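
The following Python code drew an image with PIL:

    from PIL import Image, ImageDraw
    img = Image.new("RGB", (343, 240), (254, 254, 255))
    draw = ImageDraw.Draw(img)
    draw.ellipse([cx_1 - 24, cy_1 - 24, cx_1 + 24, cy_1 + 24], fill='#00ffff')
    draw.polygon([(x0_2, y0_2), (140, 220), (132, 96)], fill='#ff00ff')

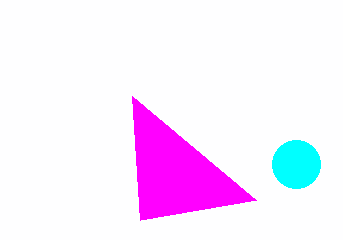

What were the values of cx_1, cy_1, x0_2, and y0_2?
cx_1 = 296, cy_1 = 164, x0_2 = 256, y0_2 = 200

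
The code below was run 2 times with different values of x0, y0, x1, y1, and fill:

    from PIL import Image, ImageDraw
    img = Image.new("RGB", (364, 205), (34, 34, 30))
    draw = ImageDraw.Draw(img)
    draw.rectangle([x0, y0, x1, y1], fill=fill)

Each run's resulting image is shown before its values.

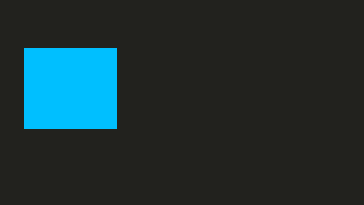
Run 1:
x0 = 24
y0 = 48
x1 = 116
y1 = 128
fill = 'deepskyblue'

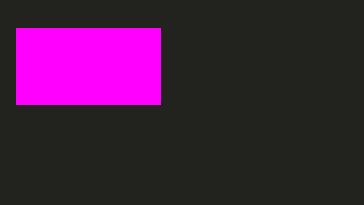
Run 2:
x0 = 16; y0 = 28; x1 = 160; y1 = 104; fill = 'magenta'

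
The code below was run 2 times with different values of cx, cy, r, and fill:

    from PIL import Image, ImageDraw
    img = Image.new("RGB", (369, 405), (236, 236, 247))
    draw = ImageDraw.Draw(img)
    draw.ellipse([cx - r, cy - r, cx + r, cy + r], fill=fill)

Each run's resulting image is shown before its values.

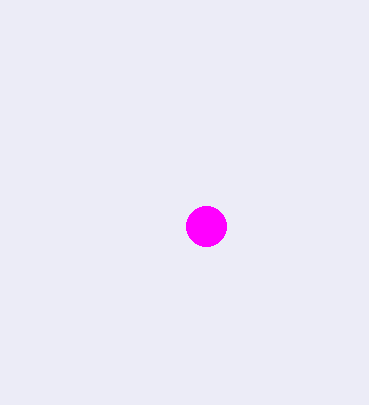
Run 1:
cx = 206
cy = 226
r = 20
fill = 'magenta'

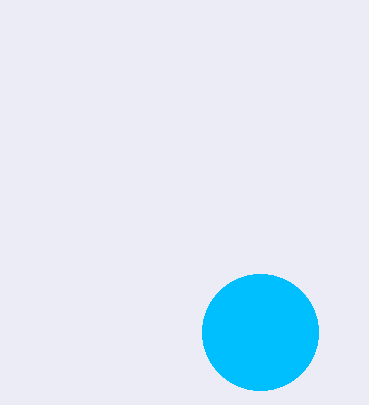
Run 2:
cx = 260; cy = 332; r = 58; fill = 'deepskyblue'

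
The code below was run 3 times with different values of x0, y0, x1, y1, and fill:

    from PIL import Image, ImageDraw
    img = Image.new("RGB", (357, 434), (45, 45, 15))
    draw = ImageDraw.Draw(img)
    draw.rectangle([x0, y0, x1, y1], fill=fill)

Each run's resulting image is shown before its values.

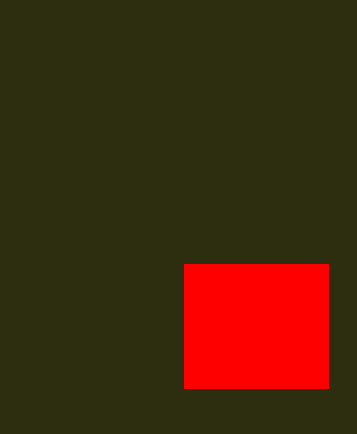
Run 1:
x0 = 184; y0 = 264; x1 = 328; y1 = 388; fill = 'red'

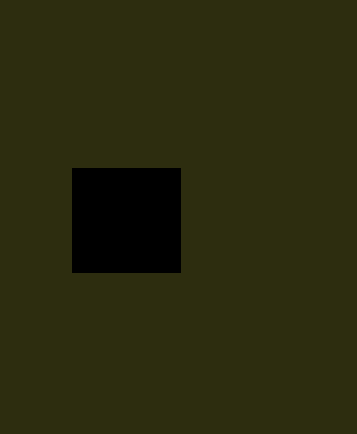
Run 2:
x0 = 72, y0 = 168, x1 = 180, y1 = 272, fill = 'black'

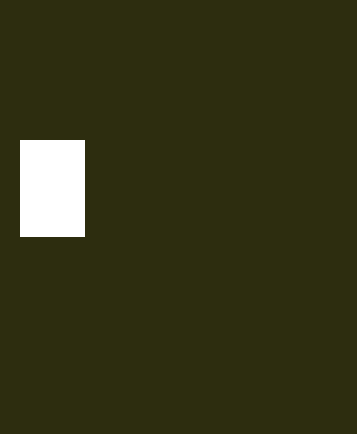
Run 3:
x0 = 20
y0 = 140
x1 = 84
y1 = 236
fill = 'white'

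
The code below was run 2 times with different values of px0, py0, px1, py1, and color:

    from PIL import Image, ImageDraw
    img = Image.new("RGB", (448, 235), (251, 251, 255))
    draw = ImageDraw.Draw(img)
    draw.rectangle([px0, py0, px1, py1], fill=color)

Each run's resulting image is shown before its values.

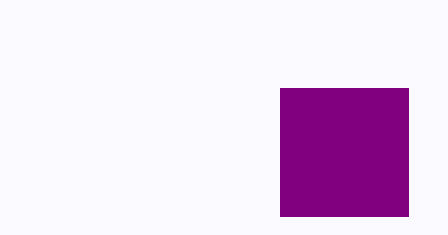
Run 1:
px0 = 280; py0 = 88; px1 = 408; py1 = 216; color = 'purple'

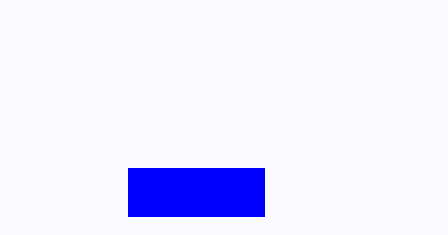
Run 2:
px0 = 128, py0 = 168, px1 = 264, py1 = 216, color = 'blue'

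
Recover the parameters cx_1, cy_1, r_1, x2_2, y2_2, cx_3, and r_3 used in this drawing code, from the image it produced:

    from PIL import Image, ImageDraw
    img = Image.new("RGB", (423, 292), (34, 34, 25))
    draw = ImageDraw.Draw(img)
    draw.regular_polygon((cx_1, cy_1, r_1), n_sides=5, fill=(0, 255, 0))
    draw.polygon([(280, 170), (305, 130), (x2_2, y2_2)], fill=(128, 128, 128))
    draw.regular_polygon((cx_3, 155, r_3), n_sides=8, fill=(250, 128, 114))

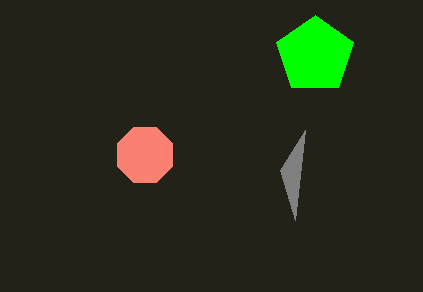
cx_1 = 315
cy_1 = 55
r_1 = 40
x2_2 = 295
y2_2 = 220
cx_3 = 145
r_3 = 30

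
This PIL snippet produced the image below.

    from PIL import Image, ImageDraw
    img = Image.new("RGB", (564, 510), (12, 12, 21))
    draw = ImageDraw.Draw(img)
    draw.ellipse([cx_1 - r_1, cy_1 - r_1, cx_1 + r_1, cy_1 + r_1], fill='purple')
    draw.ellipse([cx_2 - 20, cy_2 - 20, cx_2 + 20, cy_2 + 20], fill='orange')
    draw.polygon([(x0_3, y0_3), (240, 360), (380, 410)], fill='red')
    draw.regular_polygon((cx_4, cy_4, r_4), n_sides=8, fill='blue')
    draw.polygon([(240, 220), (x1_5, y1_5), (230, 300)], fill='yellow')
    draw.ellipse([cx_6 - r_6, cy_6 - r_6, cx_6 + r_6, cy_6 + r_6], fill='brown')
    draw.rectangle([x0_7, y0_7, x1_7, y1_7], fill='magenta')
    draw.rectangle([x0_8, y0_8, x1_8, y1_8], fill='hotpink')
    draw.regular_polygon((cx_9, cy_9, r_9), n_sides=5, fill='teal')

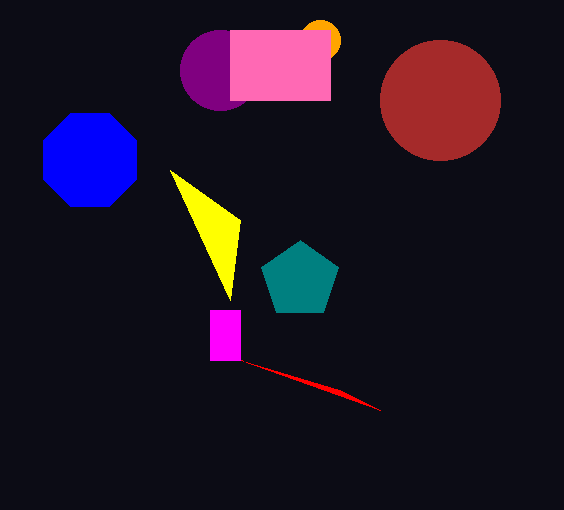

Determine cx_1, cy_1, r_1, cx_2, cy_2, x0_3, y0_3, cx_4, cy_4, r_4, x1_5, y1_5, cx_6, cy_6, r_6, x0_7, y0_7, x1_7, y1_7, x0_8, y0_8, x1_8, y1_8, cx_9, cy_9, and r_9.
cx_1 = 220
cy_1 = 70
r_1 = 40
cx_2 = 320
cy_2 = 40
x0_3 = 340
y0_3 = 390
cx_4 = 90
cy_4 = 160
r_4 = 50
x1_5 = 170
y1_5 = 170
cx_6 = 440
cy_6 = 100
r_6 = 60
x0_7 = 210
y0_7 = 310
x1_7 = 240
y1_7 = 360
x0_8 = 230
y0_8 = 30
x1_8 = 330
y1_8 = 100
cx_9 = 300
cy_9 = 280
r_9 = 40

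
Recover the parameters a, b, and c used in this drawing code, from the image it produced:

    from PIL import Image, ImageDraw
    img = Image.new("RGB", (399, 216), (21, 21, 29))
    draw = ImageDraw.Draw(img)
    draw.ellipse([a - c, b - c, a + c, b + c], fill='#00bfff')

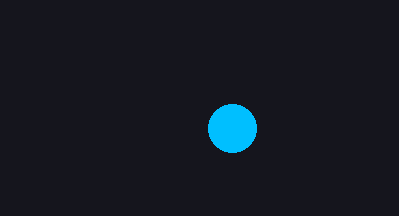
a = 232; b = 128; c = 24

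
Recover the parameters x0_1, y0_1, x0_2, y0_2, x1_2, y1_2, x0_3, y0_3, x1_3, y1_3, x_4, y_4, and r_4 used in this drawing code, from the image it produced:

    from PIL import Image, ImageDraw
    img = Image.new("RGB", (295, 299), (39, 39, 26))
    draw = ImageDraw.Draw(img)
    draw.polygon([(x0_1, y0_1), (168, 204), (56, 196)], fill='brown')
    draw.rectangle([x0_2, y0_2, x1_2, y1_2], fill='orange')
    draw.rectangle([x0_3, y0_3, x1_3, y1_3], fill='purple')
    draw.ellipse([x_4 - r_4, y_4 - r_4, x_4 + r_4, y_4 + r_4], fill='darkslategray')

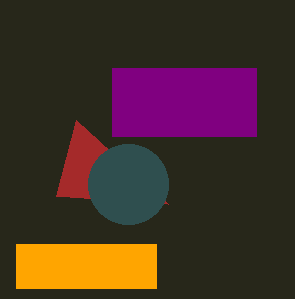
x0_1 = 76, y0_1 = 120, x0_2 = 16, y0_2 = 244, x1_2 = 156, y1_2 = 288, x0_3 = 112, y0_3 = 68, x1_3 = 256, y1_3 = 136, x_4 = 128, y_4 = 184, r_4 = 40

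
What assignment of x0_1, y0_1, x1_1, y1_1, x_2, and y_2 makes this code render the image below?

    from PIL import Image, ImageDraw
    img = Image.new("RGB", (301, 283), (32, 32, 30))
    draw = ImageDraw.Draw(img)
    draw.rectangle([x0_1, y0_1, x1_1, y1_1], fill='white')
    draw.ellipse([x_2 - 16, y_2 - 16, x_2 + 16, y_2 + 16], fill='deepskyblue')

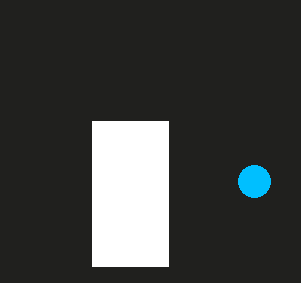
x0_1 = 92, y0_1 = 121, x1_1 = 168, y1_1 = 266, x_2 = 254, y_2 = 181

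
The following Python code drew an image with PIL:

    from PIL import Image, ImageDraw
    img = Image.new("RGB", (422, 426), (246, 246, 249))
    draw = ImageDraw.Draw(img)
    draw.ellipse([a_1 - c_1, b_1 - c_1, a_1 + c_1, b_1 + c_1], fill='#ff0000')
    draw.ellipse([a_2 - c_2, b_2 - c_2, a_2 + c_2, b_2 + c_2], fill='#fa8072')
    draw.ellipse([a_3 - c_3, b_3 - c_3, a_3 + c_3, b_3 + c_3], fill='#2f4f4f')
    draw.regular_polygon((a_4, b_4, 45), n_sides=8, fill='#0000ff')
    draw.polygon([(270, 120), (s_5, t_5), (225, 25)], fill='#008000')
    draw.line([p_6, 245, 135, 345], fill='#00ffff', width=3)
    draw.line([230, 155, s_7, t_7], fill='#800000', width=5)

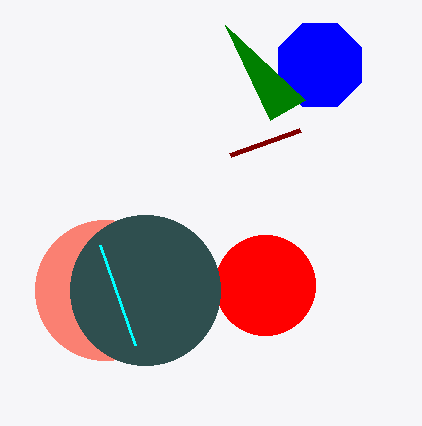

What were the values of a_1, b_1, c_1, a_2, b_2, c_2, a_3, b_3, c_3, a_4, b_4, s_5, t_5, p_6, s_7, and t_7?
a_1 = 265; b_1 = 285; c_1 = 50; a_2 = 105; b_2 = 290; c_2 = 70; a_3 = 145; b_3 = 290; c_3 = 75; a_4 = 320; b_4 = 65; s_5 = 305; t_5 = 100; p_6 = 100; s_7 = 300; t_7 = 130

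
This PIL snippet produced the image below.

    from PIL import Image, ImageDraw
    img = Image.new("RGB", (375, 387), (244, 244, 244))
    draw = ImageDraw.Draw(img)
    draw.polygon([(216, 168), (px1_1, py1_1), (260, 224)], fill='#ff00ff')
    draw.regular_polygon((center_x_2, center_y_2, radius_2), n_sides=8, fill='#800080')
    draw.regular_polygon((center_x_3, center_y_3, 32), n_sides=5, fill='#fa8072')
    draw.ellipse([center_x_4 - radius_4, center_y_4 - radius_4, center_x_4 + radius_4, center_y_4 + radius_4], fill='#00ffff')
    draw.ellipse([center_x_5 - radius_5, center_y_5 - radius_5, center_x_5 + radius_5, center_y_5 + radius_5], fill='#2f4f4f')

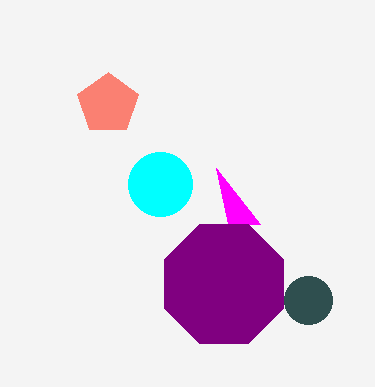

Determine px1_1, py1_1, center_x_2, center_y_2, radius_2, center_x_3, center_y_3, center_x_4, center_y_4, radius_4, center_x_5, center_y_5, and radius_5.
px1_1 = 228; py1_1 = 224; center_x_2 = 224; center_y_2 = 284; radius_2 = 64; center_x_3 = 108; center_y_3 = 104; center_x_4 = 160; center_y_4 = 184; radius_4 = 32; center_x_5 = 308; center_y_5 = 300; radius_5 = 24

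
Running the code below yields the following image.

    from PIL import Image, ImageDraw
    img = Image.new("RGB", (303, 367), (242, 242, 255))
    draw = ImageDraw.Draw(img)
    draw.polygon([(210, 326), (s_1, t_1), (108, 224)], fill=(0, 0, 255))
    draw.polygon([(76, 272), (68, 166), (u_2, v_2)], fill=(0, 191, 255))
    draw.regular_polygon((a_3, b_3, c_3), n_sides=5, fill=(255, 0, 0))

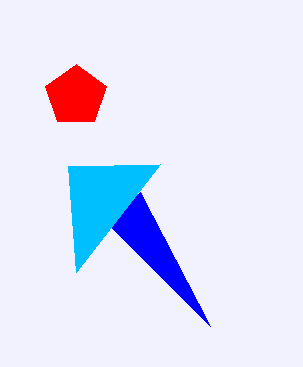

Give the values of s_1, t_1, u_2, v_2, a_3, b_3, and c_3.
s_1 = 140
t_1 = 192
u_2 = 160
v_2 = 164
a_3 = 76
b_3 = 96
c_3 = 32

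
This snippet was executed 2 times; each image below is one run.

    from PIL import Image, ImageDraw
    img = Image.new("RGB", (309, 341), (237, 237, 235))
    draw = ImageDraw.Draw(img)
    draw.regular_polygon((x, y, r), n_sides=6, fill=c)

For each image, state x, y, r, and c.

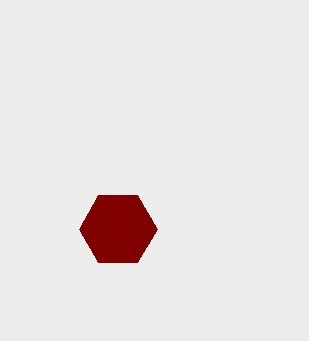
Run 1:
x = 118, y = 229, r = 39, c = 'maroon'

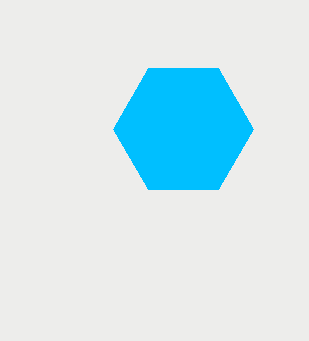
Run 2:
x = 183, y = 129, r = 70, c = 'deepskyblue'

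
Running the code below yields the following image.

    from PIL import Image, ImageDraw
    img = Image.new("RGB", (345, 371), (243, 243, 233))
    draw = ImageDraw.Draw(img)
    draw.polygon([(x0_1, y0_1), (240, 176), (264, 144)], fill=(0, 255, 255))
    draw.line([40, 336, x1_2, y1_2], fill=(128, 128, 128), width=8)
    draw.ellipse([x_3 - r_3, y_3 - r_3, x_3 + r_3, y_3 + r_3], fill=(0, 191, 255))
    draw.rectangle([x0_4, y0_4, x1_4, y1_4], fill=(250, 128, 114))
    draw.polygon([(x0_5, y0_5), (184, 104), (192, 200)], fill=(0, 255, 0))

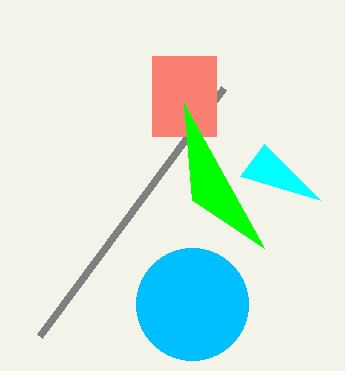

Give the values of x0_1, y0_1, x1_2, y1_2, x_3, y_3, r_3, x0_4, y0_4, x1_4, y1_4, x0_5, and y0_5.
x0_1 = 320, y0_1 = 200, x1_2 = 224, y1_2 = 88, x_3 = 192, y_3 = 304, r_3 = 56, x0_4 = 152, y0_4 = 56, x1_4 = 216, y1_4 = 136, x0_5 = 264, y0_5 = 248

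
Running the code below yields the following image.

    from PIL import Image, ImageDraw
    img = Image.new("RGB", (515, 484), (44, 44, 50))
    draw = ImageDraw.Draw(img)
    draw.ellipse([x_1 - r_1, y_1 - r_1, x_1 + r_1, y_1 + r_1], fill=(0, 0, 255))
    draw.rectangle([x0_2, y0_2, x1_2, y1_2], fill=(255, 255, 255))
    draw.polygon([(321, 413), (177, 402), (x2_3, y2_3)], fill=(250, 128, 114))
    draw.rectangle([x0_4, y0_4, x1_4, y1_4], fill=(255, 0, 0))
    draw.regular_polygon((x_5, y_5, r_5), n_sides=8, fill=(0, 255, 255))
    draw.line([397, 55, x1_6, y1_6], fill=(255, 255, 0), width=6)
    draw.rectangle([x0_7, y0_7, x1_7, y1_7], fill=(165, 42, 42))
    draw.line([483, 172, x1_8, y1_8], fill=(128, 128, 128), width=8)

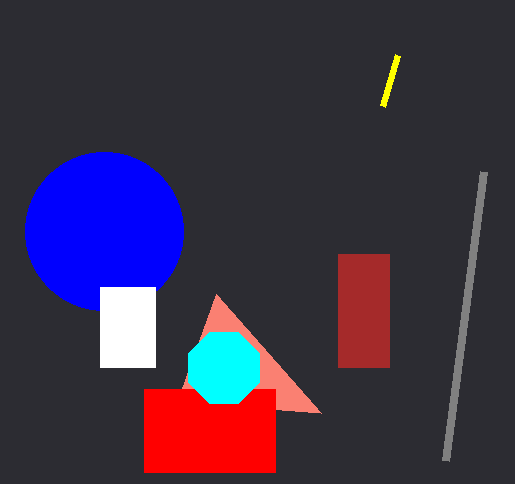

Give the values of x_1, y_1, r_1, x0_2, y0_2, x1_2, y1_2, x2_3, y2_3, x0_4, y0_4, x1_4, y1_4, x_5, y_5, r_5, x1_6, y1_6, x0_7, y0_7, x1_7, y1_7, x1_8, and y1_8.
x_1 = 104, y_1 = 231, r_1 = 79, x0_2 = 100, y0_2 = 287, x1_2 = 155, y1_2 = 367, x2_3 = 216, y2_3 = 294, x0_4 = 144, y0_4 = 389, x1_4 = 275, y1_4 = 472, x_5 = 224, y_5 = 368, r_5 = 38, x1_6 = 382, y1_6 = 106, x0_7 = 338, y0_7 = 254, x1_7 = 389, y1_7 = 367, x1_8 = 445, y1_8 = 461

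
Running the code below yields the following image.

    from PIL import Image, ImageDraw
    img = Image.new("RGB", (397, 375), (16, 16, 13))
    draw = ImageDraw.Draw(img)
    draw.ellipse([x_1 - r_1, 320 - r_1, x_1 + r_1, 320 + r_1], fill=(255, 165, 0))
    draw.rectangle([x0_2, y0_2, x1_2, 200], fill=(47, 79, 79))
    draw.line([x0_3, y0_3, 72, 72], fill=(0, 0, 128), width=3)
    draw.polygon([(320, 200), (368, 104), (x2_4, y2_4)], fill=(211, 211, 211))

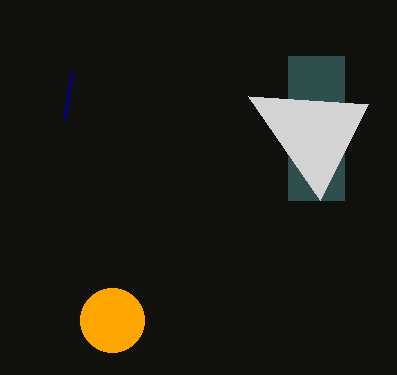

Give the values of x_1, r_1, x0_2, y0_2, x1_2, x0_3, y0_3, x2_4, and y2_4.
x_1 = 112, r_1 = 32, x0_2 = 288, y0_2 = 56, x1_2 = 344, x0_3 = 64, y0_3 = 120, x2_4 = 248, y2_4 = 96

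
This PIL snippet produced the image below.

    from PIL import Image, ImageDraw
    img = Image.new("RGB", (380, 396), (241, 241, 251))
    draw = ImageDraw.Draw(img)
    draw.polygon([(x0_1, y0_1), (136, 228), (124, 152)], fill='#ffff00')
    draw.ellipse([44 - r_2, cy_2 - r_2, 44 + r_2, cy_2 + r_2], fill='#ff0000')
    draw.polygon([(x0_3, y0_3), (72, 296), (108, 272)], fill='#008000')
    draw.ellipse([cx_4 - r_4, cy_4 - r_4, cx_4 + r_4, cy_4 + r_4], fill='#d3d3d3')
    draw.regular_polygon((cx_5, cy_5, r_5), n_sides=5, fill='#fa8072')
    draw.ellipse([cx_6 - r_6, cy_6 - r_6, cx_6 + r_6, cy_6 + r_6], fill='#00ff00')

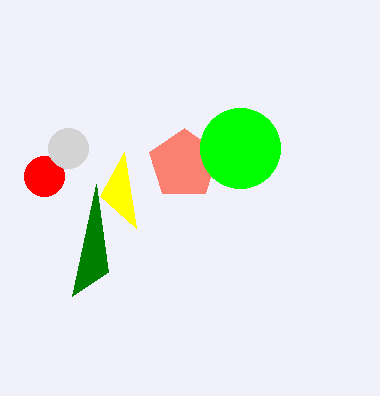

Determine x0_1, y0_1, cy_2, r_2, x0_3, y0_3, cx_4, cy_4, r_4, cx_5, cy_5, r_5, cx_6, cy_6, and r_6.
x0_1 = 100; y0_1 = 196; cy_2 = 176; r_2 = 20; x0_3 = 96; y0_3 = 184; cx_4 = 68; cy_4 = 148; r_4 = 20; cx_5 = 184; cy_5 = 164; r_5 = 36; cx_6 = 240; cy_6 = 148; r_6 = 40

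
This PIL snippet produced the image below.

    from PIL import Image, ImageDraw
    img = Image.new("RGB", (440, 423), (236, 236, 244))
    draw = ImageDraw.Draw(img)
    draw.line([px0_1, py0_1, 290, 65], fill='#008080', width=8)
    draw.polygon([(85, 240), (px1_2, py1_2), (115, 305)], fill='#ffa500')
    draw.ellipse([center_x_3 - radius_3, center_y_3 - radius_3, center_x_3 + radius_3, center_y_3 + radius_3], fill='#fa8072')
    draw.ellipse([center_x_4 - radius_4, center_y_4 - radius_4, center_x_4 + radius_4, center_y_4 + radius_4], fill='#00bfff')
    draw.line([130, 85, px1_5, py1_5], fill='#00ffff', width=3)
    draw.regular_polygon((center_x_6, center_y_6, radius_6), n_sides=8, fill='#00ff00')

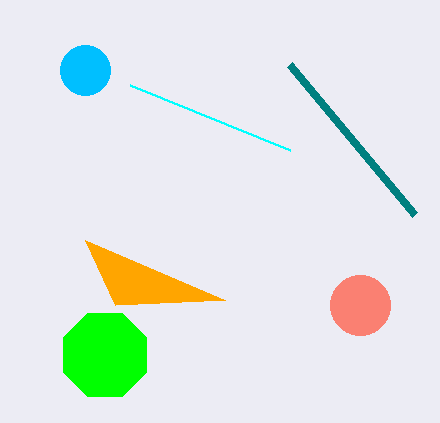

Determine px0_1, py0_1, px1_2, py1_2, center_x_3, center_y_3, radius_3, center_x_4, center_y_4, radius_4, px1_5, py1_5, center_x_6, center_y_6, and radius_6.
px0_1 = 415
py0_1 = 215
px1_2 = 225
py1_2 = 300
center_x_3 = 360
center_y_3 = 305
radius_3 = 30
center_x_4 = 85
center_y_4 = 70
radius_4 = 25
px1_5 = 290
py1_5 = 150
center_x_6 = 105
center_y_6 = 355
radius_6 = 45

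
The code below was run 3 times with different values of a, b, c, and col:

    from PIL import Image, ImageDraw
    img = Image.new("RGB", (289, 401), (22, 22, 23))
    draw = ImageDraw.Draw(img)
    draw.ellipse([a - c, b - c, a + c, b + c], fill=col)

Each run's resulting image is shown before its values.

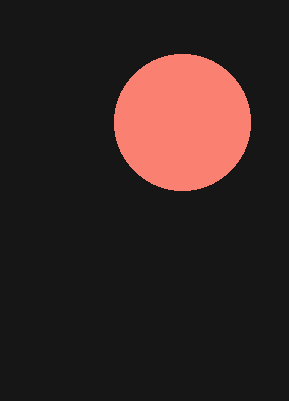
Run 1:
a = 182, b = 122, c = 68, col = 'salmon'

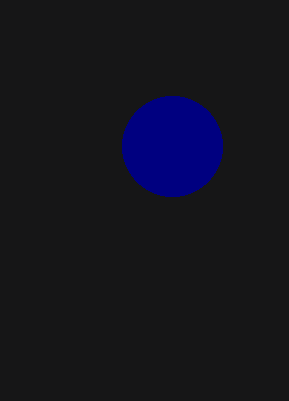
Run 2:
a = 172
b = 146
c = 50
col = 'navy'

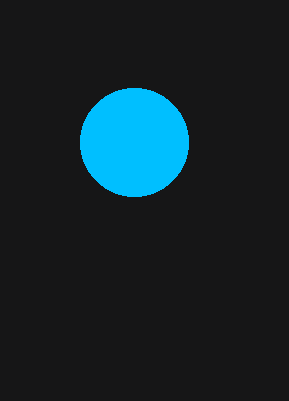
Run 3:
a = 134; b = 142; c = 54; col = 'deepskyblue'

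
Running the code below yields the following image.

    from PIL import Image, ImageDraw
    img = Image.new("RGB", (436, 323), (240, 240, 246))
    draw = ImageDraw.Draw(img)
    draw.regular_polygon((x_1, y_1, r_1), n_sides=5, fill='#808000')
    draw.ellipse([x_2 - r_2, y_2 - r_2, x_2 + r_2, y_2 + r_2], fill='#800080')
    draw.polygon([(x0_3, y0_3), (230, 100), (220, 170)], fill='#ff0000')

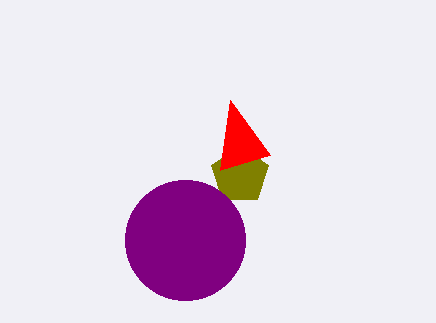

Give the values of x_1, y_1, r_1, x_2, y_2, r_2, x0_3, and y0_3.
x_1 = 240; y_1 = 175; r_1 = 30; x_2 = 185; y_2 = 240; r_2 = 60; x0_3 = 270; y0_3 = 155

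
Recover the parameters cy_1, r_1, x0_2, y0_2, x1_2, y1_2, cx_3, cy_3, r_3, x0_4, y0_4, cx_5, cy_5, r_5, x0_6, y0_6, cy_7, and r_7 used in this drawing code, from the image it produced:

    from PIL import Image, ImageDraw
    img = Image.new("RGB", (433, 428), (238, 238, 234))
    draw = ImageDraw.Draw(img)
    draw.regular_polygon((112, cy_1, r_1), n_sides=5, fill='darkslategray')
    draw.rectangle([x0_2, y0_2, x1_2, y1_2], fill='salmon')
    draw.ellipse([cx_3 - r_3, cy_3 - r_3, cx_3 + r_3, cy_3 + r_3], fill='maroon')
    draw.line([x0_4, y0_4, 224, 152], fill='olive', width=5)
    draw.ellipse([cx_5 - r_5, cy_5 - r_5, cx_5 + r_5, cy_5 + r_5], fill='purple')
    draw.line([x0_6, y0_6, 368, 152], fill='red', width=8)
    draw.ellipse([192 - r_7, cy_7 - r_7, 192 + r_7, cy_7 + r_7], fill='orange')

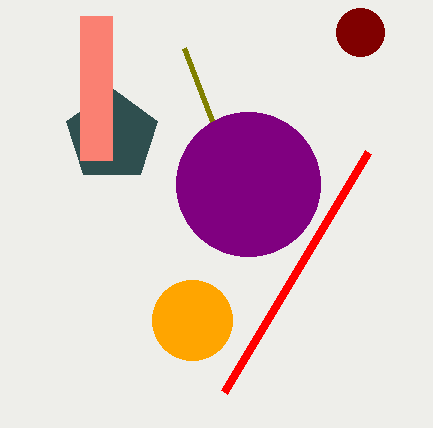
cy_1 = 136; r_1 = 48; x0_2 = 80; y0_2 = 16; x1_2 = 112; y1_2 = 160; cx_3 = 360; cy_3 = 32; r_3 = 24; x0_4 = 184; y0_4 = 48; cx_5 = 248; cy_5 = 184; r_5 = 72; x0_6 = 224; y0_6 = 392; cy_7 = 320; r_7 = 40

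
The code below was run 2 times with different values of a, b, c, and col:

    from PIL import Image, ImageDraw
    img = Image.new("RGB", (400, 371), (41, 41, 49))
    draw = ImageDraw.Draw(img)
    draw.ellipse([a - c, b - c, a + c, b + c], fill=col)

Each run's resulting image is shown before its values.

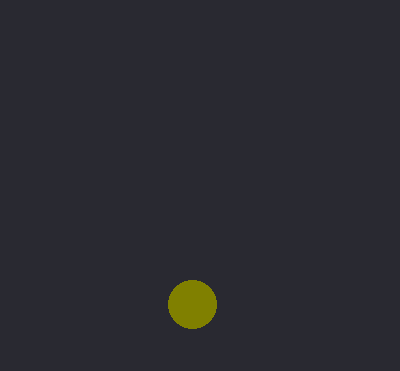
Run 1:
a = 192, b = 304, c = 24, col = 'olive'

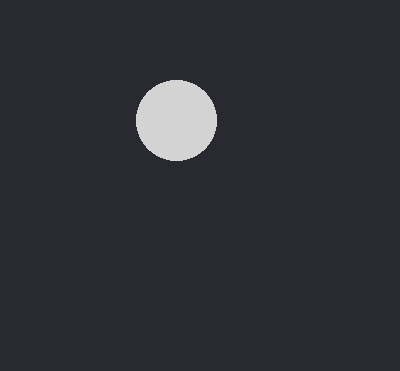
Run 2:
a = 176, b = 120, c = 40, col = 'lightgray'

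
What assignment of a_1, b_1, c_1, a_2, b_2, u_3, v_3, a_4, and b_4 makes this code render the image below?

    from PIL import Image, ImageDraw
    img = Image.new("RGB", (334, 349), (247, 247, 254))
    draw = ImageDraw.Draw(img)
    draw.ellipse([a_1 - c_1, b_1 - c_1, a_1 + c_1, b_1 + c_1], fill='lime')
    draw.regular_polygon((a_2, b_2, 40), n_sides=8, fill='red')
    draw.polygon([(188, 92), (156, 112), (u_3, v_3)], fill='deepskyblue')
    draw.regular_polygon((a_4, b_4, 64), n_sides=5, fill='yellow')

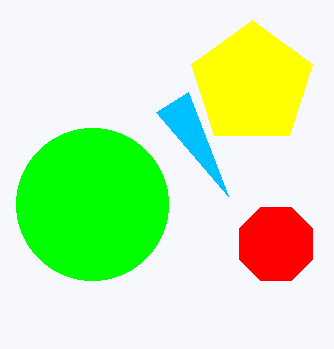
a_1 = 92
b_1 = 204
c_1 = 76
a_2 = 276
b_2 = 244
u_3 = 228
v_3 = 196
a_4 = 252
b_4 = 84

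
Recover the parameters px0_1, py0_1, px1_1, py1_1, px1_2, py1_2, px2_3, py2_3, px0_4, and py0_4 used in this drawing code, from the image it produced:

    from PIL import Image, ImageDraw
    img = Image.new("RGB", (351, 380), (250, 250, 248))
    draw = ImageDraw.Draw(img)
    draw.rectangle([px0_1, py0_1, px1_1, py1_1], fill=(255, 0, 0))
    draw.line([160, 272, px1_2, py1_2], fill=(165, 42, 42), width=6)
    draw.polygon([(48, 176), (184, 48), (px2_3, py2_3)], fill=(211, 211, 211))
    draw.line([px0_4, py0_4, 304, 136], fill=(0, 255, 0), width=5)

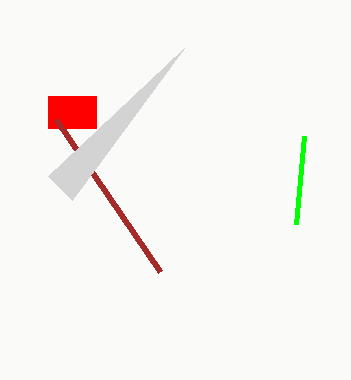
px0_1 = 48, py0_1 = 96, px1_1 = 96, py1_1 = 128, px1_2 = 56, py1_2 = 120, px2_3 = 72, py2_3 = 200, px0_4 = 296, py0_4 = 224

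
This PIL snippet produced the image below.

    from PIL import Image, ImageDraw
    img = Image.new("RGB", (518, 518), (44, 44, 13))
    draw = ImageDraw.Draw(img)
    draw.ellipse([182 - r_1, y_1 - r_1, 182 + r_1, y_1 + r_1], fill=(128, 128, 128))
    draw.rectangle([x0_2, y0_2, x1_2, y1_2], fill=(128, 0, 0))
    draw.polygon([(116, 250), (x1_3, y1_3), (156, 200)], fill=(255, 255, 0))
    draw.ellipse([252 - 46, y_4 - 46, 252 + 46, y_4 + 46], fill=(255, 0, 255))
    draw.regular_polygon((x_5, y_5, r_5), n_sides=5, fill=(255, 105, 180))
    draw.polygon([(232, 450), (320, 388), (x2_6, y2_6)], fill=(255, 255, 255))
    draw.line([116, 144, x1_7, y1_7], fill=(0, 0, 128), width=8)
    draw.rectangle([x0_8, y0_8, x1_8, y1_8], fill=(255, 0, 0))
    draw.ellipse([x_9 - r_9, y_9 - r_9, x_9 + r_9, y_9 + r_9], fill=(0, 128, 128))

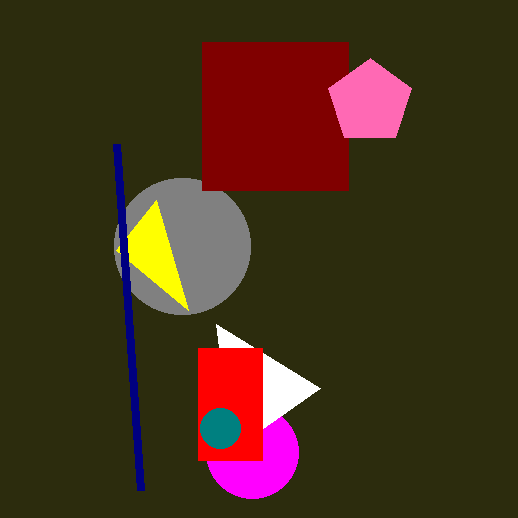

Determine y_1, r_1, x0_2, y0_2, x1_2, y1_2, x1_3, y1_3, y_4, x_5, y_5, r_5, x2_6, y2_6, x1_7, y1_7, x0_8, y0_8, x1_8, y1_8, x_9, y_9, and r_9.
y_1 = 246; r_1 = 68; x0_2 = 202; y0_2 = 42; x1_2 = 348; y1_2 = 190; x1_3 = 188; y1_3 = 310; y_4 = 452; x_5 = 370; y_5 = 102; r_5 = 44; x2_6 = 216; y2_6 = 324; x1_7 = 140; y1_7 = 490; x0_8 = 198; y0_8 = 348; x1_8 = 262; y1_8 = 460; x_9 = 220; y_9 = 428; r_9 = 20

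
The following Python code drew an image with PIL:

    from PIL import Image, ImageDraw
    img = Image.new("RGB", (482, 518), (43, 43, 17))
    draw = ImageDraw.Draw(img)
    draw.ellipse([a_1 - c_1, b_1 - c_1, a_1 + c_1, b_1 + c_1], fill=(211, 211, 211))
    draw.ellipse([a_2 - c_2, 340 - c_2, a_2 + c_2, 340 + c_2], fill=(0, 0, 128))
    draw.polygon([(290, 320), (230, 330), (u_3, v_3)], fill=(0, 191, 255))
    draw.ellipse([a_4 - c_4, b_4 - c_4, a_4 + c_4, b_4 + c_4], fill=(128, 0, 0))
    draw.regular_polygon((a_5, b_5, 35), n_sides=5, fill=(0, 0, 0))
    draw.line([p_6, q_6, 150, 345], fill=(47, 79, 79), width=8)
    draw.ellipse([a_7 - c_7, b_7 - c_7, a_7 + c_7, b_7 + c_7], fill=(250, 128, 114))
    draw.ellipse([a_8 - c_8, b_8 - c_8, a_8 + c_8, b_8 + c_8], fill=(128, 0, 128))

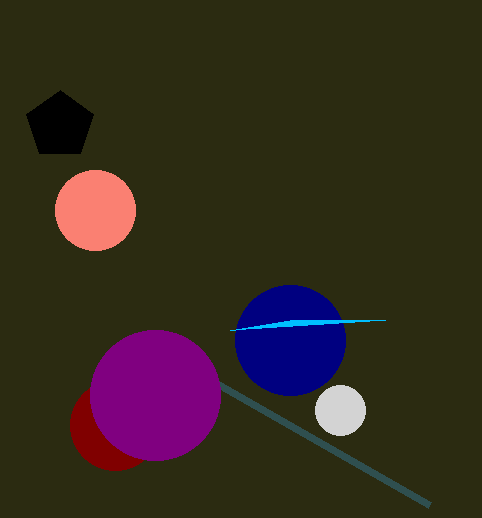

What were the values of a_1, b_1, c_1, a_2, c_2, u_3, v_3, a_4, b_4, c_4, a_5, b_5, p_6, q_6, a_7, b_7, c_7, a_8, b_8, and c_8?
a_1 = 340
b_1 = 410
c_1 = 25
a_2 = 290
c_2 = 55
u_3 = 385
v_3 = 320
a_4 = 115
b_4 = 425
c_4 = 45
a_5 = 60
b_5 = 125
p_6 = 430
q_6 = 505
a_7 = 95
b_7 = 210
c_7 = 40
a_8 = 155
b_8 = 395
c_8 = 65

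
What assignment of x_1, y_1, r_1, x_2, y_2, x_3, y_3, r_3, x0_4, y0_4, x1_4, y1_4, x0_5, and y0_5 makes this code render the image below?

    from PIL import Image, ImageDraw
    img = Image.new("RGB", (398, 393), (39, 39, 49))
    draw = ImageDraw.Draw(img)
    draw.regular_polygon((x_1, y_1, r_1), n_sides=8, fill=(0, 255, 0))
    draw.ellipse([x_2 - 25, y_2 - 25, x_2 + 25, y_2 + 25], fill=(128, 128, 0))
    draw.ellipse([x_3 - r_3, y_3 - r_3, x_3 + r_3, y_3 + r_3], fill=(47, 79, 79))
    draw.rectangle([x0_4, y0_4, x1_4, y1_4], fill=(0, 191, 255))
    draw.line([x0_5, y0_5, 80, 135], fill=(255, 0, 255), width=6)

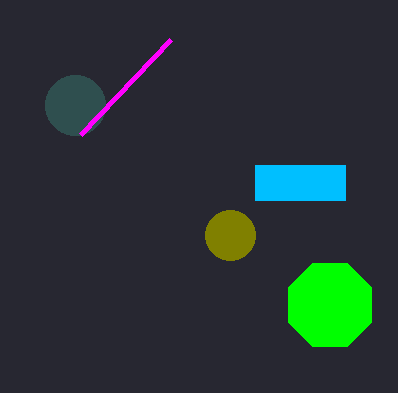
x_1 = 330; y_1 = 305; r_1 = 45; x_2 = 230; y_2 = 235; x_3 = 75; y_3 = 105; r_3 = 30; x0_4 = 255; y0_4 = 165; x1_4 = 345; y1_4 = 200; x0_5 = 170; y0_5 = 40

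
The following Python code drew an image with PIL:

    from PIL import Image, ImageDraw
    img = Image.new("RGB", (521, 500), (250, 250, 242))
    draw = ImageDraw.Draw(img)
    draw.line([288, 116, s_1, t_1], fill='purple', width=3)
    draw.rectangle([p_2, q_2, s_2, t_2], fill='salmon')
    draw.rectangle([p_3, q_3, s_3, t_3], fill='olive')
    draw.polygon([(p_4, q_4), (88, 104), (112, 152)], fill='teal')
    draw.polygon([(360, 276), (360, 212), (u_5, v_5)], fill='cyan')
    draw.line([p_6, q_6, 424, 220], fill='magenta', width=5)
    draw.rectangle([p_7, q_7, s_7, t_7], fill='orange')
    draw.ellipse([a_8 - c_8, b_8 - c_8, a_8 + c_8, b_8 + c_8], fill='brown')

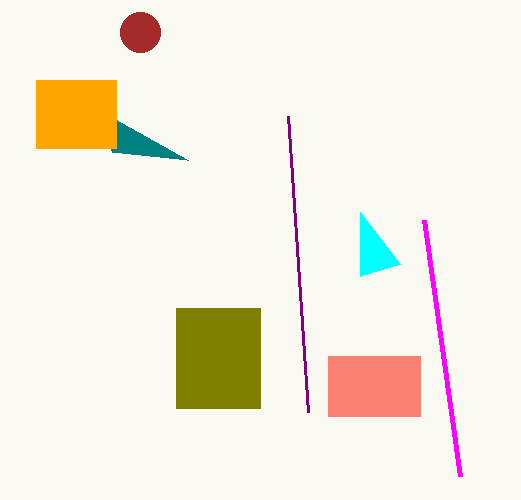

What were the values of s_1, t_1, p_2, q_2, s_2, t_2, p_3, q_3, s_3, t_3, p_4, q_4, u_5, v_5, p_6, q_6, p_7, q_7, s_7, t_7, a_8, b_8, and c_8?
s_1 = 308, t_1 = 412, p_2 = 328, q_2 = 356, s_2 = 420, t_2 = 416, p_3 = 176, q_3 = 308, s_3 = 260, t_3 = 408, p_4 = 188, q_4 = 160, u_5 = 400, v_5 = 264, p_6 = 460, q_6 = 476, p_7 = 36, q_7 = 80, s_7 = 116, t_7 = 148, a_8 = 140, b_8 = 32, c_8 = 20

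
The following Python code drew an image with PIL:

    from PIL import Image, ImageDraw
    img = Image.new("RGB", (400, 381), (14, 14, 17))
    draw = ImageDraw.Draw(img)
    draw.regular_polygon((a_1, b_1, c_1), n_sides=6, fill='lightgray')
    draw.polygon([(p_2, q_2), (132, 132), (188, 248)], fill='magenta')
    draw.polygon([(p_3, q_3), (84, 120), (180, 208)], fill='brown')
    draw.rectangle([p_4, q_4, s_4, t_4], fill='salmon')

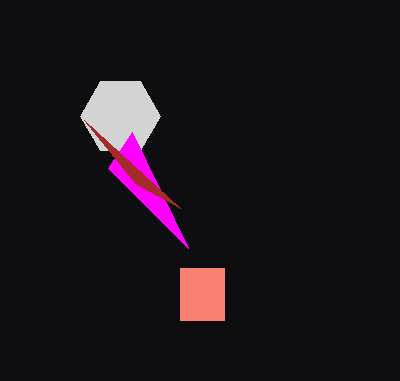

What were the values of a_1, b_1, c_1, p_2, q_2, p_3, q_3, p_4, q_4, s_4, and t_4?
a_1 = 120
b_1 = 116
c_1 = 40
p_2 = 108
q_2 = 168
p_3 = 136
q_3 = 184
p_4 = 180
q_4 = 268
s_4 = 224
t_4 = 320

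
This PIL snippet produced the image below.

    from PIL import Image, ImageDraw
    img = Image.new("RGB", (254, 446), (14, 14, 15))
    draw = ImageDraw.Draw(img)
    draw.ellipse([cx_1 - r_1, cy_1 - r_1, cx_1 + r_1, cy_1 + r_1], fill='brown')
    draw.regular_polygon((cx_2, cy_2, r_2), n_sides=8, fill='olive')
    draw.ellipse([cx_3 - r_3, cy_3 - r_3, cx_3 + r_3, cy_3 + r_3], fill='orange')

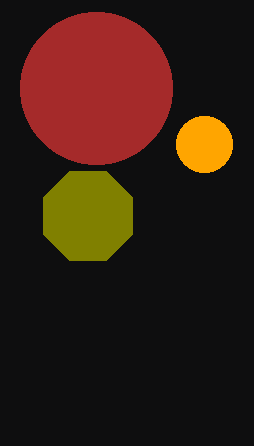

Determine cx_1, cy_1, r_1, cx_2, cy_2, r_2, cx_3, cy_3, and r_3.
cx_1 = 96; cy_1 = 88; r_1 = 76; cx_2 = 88; cy_2 = 216; r_2 = 48; cx_3 = 204; cy_3 = 144; r_3 = 28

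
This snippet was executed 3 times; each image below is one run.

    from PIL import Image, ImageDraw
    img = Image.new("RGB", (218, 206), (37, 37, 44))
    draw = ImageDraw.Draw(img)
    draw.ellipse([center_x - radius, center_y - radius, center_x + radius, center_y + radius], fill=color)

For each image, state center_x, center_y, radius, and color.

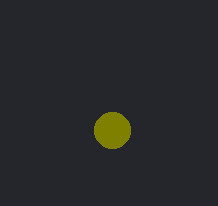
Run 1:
center_x = 112, center_y = 130, radius = 18, color = 'olive'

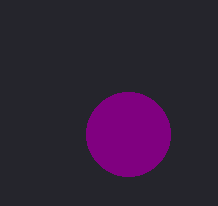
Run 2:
center_x = 128, center_y = 134, radius = 42, color = 'purple'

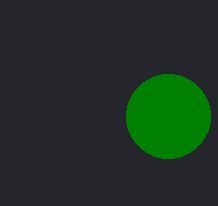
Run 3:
center_x = 168
center_y = 116
radius = 42
color = 'green'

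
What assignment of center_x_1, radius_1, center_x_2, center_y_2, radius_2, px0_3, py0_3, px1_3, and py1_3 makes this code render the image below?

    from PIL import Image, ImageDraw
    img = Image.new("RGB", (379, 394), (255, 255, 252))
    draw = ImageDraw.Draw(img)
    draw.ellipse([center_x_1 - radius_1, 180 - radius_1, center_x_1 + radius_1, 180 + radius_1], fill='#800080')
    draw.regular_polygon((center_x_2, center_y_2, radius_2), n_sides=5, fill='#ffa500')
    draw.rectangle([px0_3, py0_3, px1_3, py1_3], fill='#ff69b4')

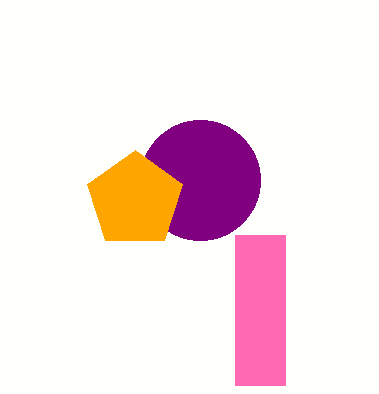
center_x_1 = 200, radius_1 = 60, center_x_2 = 135, center_y_2 = 200, radius_2 = 50, px0_3 = 235, py0_3 = 235, px1_3 = 285, py1_3 = 385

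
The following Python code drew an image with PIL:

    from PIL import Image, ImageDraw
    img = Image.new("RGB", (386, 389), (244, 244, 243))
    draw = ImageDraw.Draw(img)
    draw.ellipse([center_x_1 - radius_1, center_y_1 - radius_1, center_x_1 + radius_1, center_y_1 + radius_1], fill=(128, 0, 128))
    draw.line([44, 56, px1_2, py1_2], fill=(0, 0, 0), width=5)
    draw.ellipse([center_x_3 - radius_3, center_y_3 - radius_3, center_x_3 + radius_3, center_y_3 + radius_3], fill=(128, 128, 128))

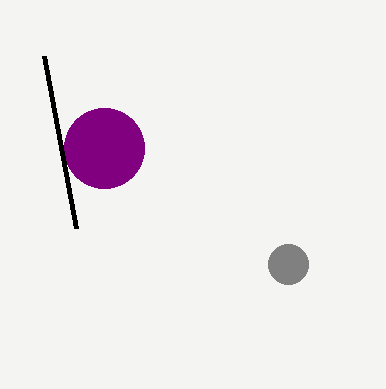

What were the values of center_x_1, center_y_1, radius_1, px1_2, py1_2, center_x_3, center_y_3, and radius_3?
center_x_1 = 104, center_y_1 = 148, radius_1 = 40, px1_2 = 76, py1_2 = 228, center_x_3 = 288, center_y_3 = 264, radius_3 = 20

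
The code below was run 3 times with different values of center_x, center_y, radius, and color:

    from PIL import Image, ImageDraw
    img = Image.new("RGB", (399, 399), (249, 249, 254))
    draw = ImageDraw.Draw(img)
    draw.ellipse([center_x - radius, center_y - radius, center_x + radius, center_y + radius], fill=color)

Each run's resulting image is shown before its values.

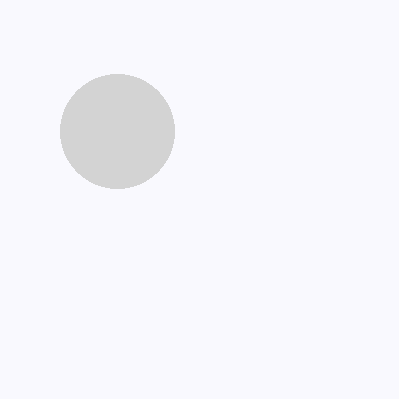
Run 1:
center_x = 117; center_y = 131; radius = 57; color = 'lightgray'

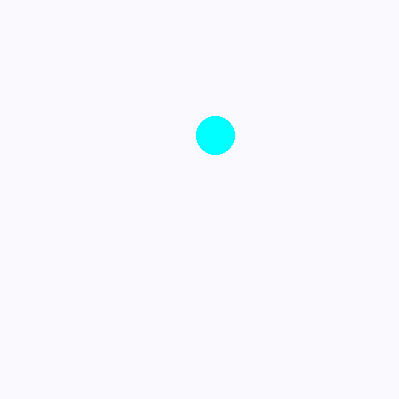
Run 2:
center_x = 215; center_y = 135; radius = 19; color = 'cyan'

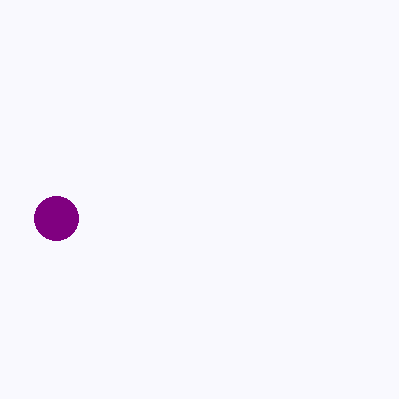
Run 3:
center_x = 56, center_y = 218, radius = 22, color = 'purple'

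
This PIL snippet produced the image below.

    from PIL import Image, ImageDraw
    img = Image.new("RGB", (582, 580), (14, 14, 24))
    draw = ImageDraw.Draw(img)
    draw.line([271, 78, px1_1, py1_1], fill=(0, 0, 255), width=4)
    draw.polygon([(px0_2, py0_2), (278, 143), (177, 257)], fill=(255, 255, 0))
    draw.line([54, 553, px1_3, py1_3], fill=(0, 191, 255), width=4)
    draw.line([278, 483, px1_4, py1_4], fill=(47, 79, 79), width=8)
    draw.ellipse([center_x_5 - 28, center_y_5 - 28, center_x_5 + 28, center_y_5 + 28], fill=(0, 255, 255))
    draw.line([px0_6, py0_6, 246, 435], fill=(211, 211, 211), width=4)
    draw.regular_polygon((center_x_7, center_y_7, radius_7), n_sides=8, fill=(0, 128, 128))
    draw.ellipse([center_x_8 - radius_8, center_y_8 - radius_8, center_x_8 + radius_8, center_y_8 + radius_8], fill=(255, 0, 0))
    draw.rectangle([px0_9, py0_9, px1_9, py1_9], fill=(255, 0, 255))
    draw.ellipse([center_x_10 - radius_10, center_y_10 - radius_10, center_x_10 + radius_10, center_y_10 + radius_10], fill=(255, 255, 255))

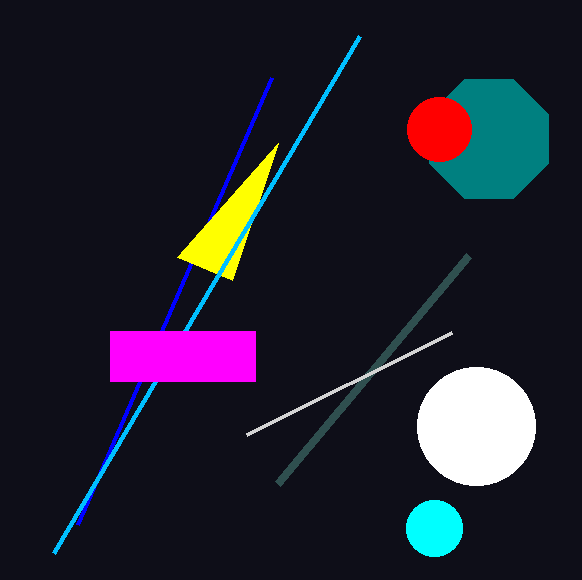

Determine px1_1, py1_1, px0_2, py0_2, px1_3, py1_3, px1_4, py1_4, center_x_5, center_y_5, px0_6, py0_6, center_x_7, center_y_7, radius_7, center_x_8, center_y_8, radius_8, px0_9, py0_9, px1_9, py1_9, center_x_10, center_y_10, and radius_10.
px1_1 = 77, py1_1 = 525, px0_2 = 232, py0_2 = 280, px1_3 = 360, py1_3 = 36, px1_4 = 469, py1_4 = 255, center_x_5 = 434, center_y_5 = 528, px0_6 = 451, py0_6 = 333, center_x_7 = 489, center_y_7 = 139, radius_7 = 64, center_x_8 = 439, center_y_8 = 129, radius_8 = 32, px0_9 = 110, py0_9 = 331, px1_9 = 255, py1_9 = 381, center_x_10 = 476, center_y_10 = 426, radius_10 = 59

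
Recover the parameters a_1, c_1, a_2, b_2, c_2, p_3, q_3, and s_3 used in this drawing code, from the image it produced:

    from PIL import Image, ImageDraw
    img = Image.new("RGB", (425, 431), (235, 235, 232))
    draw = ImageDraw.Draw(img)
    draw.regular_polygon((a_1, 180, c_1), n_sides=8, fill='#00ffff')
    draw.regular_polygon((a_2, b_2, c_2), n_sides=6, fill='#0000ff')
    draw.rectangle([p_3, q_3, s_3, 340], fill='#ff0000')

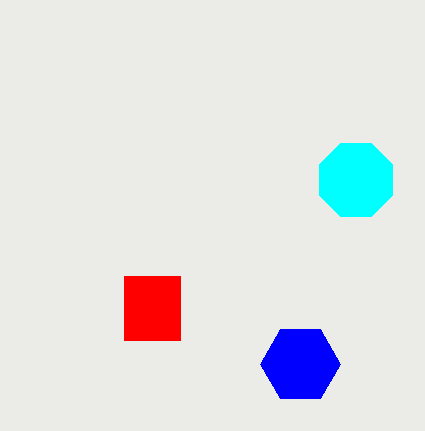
a_1 = 356; c_1 = 40; a_2 = 300; b_2 = 364; c_2 = 40; p_3 = 124; q_3 = 276; s_3 = 180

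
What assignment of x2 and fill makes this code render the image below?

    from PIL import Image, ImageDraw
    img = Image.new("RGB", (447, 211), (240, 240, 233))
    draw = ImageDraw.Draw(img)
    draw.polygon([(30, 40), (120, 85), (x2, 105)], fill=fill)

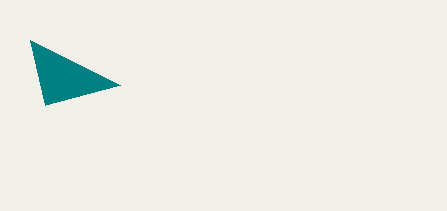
x2 = 45; fill = 'teal'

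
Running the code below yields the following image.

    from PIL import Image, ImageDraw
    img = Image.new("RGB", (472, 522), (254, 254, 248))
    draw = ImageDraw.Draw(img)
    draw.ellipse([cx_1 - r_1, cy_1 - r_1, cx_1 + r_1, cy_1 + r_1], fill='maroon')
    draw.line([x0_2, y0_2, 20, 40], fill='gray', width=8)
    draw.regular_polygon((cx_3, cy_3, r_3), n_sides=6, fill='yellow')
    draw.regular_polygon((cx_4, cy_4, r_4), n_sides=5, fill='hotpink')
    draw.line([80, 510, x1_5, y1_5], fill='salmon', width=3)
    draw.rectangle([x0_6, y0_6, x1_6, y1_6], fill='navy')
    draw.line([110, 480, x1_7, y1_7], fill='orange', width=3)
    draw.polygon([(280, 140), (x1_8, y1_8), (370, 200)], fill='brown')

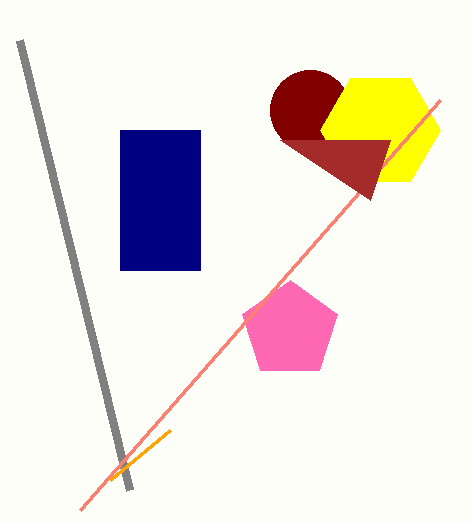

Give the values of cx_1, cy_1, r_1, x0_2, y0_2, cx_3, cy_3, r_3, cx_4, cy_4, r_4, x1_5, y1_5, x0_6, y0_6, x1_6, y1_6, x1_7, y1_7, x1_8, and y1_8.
cx_1 = 310
cy_1 = 110
r_1 = 40
x0_2 = 130
y0_2 = 490
cx_3 = 380
cy_3 = 130
r_3 = 60
cx_4 = 290
cy_4 = 330
r_4 = 50
x1_5 = 440
y1_5 = 100
x0_6 = 120
y0_6 = 130
x1_6 = 200
y1_6 = 270
x1_7 = 170
y1_7 = 430
x1_8 = 390
y1_8 = 140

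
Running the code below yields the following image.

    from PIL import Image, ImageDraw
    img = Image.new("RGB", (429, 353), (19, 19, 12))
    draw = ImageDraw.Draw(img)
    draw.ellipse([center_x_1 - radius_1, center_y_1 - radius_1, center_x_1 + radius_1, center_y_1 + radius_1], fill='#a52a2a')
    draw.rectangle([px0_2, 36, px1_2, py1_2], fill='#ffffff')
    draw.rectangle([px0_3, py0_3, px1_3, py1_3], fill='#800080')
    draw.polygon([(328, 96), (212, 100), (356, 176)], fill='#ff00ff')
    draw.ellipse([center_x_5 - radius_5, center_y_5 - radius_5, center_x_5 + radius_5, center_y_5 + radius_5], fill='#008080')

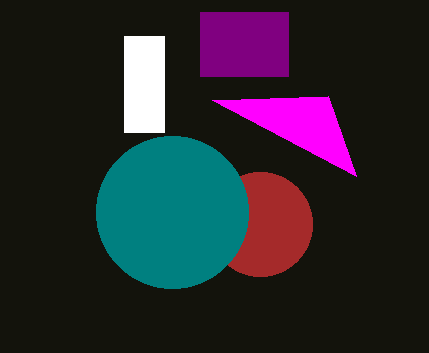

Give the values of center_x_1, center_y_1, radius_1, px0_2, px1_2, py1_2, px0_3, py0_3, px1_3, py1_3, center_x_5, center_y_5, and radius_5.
center_x_1 = 260
center_y_1 = 224
radius_1 = 52
px0_2 = 124
px1_2 = 164
py1_2 = 132
px0_3 = 200
py0_3 = 12
px1_3 = 288
py1_3 = 76
center_x_5 = 172
center_y_5 = 212
radius_5 = 76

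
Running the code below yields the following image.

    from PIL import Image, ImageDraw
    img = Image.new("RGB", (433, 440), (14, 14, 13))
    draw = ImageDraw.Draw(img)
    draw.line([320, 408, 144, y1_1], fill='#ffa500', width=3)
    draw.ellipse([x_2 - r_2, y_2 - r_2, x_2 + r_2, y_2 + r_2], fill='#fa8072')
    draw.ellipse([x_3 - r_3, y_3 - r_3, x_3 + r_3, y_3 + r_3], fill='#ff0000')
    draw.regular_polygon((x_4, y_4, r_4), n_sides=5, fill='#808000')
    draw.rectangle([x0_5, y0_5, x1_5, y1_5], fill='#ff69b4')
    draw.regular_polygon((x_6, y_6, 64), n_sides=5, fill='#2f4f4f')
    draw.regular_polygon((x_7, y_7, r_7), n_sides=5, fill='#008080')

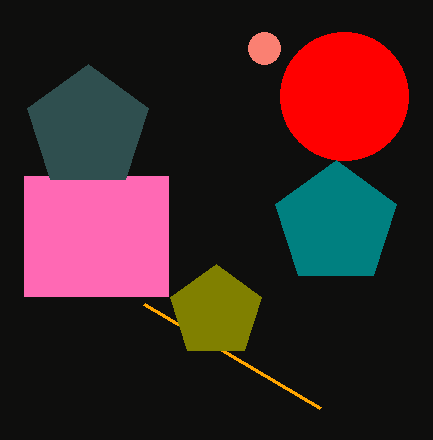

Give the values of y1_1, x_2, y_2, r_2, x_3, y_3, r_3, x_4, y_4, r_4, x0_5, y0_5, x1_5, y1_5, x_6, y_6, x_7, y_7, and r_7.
y1_1 = 304, x_2 = 264, y_2 = 48, r_2 = 16, x_3 = 344, y_3 = 96, r_3 = 64, x_4 = 216, y_4 = 312, r_4 = 48, x0_5 = 24, y0_5 = 176, x1_5 = 168, y1_5 = 296, x_6 = 88, y_6 = 128, x_7 = 336, y_7 = 224, r_7 = 64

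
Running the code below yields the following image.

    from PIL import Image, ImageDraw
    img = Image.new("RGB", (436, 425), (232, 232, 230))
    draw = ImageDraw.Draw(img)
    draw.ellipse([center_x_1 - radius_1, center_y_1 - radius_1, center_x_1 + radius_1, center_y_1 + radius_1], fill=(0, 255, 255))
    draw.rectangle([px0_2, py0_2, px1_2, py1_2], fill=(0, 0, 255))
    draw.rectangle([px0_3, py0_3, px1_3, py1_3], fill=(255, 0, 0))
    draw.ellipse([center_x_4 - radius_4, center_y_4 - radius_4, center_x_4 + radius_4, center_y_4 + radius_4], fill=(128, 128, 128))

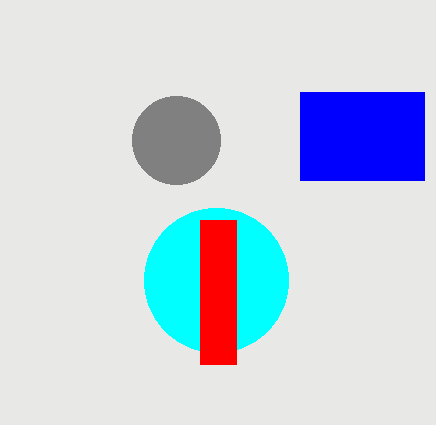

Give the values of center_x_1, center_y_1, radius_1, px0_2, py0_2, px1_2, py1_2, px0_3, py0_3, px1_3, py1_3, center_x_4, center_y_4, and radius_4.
center_x_1 = 216
center_y_1 = 280
radius_1 = 72
px0_2 = 300
py0_2 = 92
px1_2 = 424
py1_2 = 180
px0_3 = 200
py0_3 = 220
px1_3 = 236
py1_3 = 364
center_x_4 = 176
center_y_4 = 140
radius_4 = 44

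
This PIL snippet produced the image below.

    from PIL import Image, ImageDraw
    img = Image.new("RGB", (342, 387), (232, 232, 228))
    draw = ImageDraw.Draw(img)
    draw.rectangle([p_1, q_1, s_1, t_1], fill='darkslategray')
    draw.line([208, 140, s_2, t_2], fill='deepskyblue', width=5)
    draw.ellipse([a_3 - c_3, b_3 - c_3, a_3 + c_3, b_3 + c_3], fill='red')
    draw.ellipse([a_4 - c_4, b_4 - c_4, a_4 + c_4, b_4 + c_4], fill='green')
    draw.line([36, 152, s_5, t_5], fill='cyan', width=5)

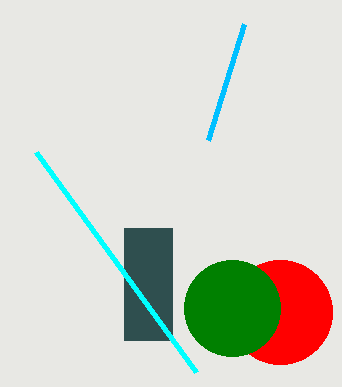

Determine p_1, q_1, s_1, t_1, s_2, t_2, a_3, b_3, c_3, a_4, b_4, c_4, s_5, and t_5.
p_1 = 124; q_1 = 228; s_1 = 172; t_1 = 340; s_2 = 244; t_2 = 24; a_3 = 280; b_3 = 312; c_3 = 52; a_4 = 232; b_4 = 308; c_4 = 48; s_5 = 196; t_5 = 372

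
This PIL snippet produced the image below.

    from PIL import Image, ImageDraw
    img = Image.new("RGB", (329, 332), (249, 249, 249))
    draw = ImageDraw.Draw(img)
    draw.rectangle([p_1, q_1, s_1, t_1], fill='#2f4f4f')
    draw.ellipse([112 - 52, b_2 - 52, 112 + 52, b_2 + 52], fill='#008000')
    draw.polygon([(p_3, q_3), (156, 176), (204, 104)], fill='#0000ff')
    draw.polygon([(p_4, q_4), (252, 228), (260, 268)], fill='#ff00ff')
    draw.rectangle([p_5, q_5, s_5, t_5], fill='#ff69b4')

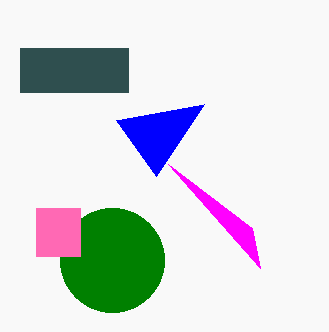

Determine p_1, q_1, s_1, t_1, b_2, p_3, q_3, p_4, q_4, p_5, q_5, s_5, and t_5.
p_1 = 20; q_1 = 48; s_1 = 128; t_1 = 92; b_2 = 260; p_3 = 116; q_3 = 120; p_4 = 168; q_4 = 164; p_5 = 36; q_5 = 208; s_5 = 80; t_5 = 256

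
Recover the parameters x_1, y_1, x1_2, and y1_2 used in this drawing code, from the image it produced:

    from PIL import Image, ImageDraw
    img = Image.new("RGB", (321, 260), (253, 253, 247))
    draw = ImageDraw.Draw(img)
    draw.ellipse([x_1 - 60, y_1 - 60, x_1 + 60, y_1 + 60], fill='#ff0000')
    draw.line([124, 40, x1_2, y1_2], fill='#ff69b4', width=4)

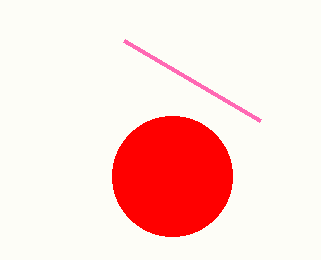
x_1 = 172
y_1 = 176
x1_2 = 260
y1_2 = 120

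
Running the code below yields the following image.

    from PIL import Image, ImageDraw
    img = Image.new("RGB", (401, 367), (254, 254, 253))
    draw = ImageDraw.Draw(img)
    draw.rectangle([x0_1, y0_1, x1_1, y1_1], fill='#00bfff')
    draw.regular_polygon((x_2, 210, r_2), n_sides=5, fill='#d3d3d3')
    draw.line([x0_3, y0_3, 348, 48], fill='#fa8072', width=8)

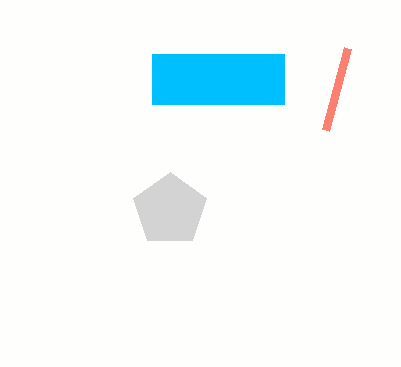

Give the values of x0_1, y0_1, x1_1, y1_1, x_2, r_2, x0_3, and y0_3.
x0_1 = 152, y0_1 = 54, x1_1 = 284, y1_1 = 104, x_2 = 170, r_2 = 38, x0_3 = 326, y0_3 = 130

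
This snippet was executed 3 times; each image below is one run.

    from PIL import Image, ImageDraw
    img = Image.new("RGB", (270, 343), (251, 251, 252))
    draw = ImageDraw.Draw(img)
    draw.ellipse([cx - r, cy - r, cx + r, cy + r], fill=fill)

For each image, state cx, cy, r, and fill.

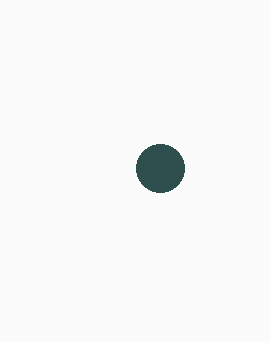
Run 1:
cx = 160, cy = 168, r = 24, fill = 'darkslategray'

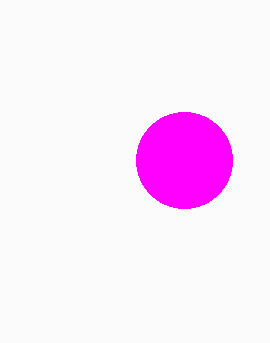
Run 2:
cx = 184, cy = 160, r = 48, fill = 'magenta'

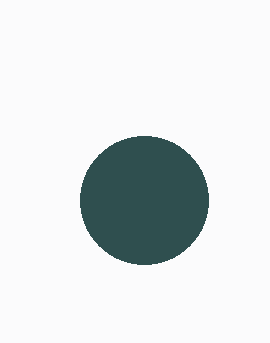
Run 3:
cx = 144, cy = 200, r = 64, fill = 'darkslategray'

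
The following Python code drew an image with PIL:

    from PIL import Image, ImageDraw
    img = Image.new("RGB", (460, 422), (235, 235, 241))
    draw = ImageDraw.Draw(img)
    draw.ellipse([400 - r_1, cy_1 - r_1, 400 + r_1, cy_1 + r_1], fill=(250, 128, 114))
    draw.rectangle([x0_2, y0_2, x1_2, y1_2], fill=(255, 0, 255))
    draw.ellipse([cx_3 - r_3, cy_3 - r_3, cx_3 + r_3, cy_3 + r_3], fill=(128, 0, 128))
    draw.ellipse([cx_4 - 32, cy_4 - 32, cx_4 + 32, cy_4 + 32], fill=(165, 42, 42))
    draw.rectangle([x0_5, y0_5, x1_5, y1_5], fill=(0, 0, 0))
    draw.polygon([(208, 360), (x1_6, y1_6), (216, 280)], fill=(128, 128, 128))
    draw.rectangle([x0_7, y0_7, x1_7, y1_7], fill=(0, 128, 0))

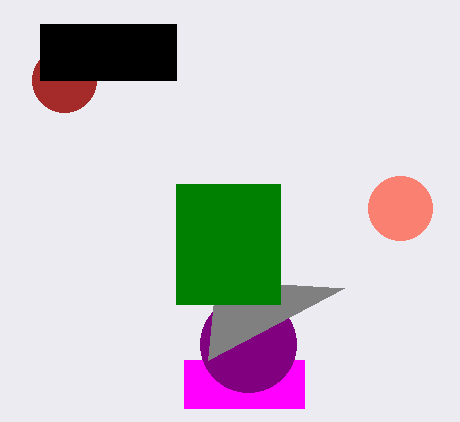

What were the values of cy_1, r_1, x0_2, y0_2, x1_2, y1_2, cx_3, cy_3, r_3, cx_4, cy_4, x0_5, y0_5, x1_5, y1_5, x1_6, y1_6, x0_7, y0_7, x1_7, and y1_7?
cy_1 = 208; r_1 = 32; x0_2 = 184; y0_2 = 360; x1_2 = 304; y1_2 = 408; cx_3 = 248; cy_3 = 344; r_3 = 48; cx_4 = 64; cy_4 = 80; x0_5 = 40; y0_5 = 24; x1_5 = 176; y1_5 = 80; x1_6 = 344; y1_6 = 288; x0_7 = 176; y0_7 = 184; x1_7 = 280; y1_7 = 304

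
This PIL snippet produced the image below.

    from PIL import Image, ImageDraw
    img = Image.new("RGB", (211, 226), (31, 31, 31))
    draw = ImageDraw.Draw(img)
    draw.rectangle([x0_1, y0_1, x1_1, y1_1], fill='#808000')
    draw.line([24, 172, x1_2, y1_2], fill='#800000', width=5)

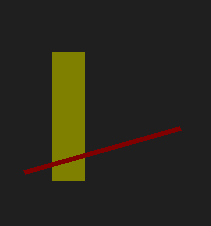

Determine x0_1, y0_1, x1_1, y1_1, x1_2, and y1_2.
x0_1 = 52; y0_1 = 52; x1_1 = 84; y1_1 = 180; x1_2 = 180; y1_2 = 128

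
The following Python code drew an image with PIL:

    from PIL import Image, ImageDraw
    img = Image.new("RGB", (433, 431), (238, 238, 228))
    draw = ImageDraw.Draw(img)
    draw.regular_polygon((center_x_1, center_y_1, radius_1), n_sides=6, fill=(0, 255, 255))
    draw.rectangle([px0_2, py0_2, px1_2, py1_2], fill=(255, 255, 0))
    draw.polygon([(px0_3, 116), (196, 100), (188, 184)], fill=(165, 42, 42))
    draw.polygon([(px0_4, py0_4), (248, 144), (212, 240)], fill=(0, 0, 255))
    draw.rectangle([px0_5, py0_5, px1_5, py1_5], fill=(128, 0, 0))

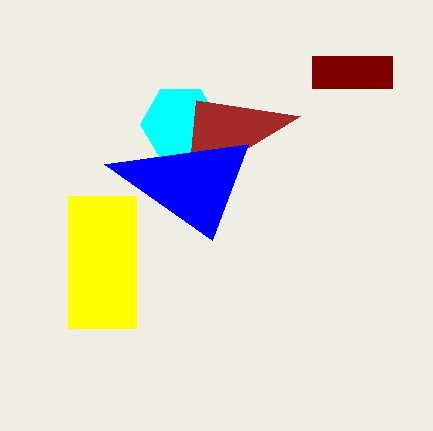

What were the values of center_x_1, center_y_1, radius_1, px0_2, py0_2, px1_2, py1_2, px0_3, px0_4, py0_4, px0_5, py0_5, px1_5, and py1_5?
center_x_1 = 180; center_y_1 = 124; radius_1 = 40; px0_2 = 68; py0_2 = 196; px1_2 = 136; py1_2 = 328; px0_3 = 300; px0_4 = 104; py0_4 = 164; px0_5 = 312; py0_5 = 56; px1_5 = 392; py1_5 = 88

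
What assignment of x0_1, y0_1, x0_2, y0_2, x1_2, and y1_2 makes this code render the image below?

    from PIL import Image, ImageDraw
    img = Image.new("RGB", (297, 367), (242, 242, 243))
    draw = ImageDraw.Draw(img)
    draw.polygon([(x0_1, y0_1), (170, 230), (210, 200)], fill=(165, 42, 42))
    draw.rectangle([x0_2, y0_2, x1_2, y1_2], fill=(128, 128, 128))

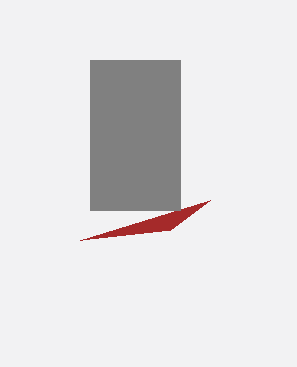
x0_1 = 80
y0_1 = 240
x0_2 = 90
y0_2 = 60
x1_2 = 180
y1_2 = 210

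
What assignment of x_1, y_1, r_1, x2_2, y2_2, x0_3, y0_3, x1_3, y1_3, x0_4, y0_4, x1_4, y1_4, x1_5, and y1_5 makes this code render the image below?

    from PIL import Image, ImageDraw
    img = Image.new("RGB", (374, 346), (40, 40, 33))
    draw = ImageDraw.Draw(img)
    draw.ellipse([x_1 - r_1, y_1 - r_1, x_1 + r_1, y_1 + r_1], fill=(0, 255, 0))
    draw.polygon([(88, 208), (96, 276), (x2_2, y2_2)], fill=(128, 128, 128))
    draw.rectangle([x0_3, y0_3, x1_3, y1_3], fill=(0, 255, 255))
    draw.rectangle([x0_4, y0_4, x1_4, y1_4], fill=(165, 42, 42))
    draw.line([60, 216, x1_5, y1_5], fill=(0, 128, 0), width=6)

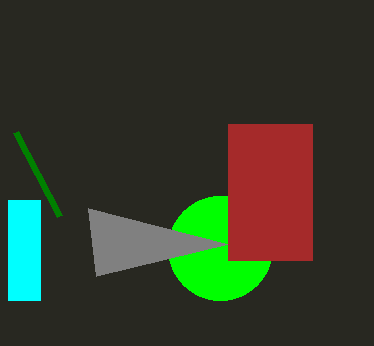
x_1 = 220
y_1 = 248
r_1 = 52
x2_2 = 228
y2_2 = 244
x0_3 = 8
y0_3 = 200
x1_3 = 40
y1_3 = 300
x0_4 = 228
y0_4 = 124
x1_4 = 312
y1_4 = 260
x1_5 = 16
y1_5 = 132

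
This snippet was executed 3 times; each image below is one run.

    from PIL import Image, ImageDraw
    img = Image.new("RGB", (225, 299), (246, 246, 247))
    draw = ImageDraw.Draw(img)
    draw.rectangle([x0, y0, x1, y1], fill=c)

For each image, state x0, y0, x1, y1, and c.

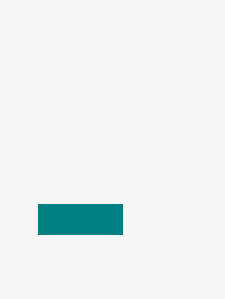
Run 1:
x0 = 38, y0 = 204, x1 = 122, y1 = 234, c = 'teal'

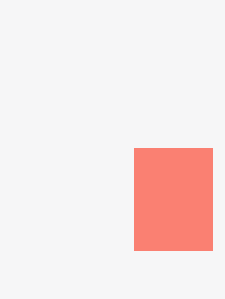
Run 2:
x0 = 134
y0 = 148
x1 = 212
y1 = 250
c = 'salmon'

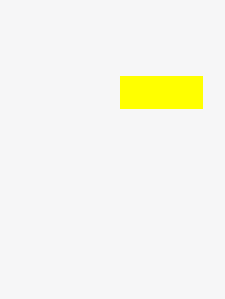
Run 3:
x0 = 120
y0 = 76
x1 = 202
y1 = 108
c = 'yellow'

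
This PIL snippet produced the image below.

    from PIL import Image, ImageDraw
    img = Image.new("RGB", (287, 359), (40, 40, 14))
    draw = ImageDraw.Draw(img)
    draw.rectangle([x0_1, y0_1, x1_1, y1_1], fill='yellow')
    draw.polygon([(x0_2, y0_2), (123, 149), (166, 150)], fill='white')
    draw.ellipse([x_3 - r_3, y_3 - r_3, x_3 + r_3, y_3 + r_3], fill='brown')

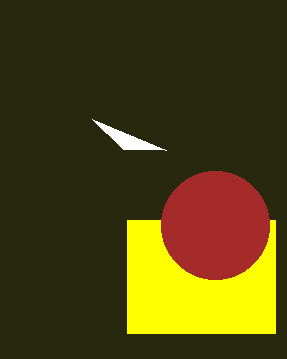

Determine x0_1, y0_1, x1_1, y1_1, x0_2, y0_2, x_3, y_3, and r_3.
x0_1 = 127; y0_1 = 220; x1_1 = 275; y1_1 = 333; x0_2 = 92; y0_2 = 119; x_3 = 215; y_3 = 225; r_3 = 54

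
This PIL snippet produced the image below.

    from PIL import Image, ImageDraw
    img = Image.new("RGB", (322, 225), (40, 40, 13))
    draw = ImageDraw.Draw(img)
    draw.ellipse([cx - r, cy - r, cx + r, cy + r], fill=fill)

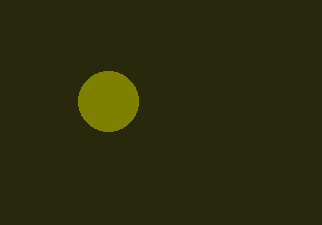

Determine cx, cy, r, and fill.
cx = 108; cy = 101; r = 30; fill = 'olive'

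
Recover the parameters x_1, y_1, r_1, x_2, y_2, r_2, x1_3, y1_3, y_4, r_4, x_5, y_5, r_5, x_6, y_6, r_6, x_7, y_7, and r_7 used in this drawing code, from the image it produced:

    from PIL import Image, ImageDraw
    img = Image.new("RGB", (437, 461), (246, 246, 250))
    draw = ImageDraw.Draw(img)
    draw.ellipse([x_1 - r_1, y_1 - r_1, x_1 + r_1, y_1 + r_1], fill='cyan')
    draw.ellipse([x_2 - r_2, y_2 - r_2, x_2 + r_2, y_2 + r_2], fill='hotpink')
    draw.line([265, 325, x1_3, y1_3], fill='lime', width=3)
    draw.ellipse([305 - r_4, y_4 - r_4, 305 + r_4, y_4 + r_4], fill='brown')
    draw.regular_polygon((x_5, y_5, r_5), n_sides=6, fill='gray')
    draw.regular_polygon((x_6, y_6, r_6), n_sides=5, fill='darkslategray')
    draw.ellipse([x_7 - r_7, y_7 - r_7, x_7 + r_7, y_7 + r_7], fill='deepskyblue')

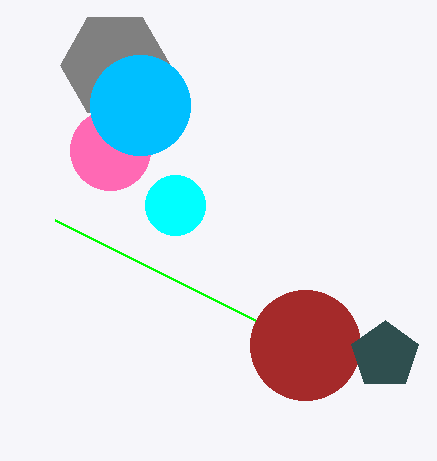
x_1 = 175
y_1 = 205
r_1 = 30
x_2 = 110
y_2 = 150
r_2 = 40
x1_3 = 55
y1_3 = 220
y_4 = 345
r_4 = 55
x_5 = 115
y_5 = 65
r_5 = 55
x_6 = 385
y_6 = 355
r_6 = 35
x_7 = 140
y_7 = 105
r_7 = 50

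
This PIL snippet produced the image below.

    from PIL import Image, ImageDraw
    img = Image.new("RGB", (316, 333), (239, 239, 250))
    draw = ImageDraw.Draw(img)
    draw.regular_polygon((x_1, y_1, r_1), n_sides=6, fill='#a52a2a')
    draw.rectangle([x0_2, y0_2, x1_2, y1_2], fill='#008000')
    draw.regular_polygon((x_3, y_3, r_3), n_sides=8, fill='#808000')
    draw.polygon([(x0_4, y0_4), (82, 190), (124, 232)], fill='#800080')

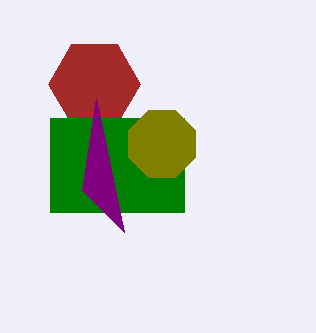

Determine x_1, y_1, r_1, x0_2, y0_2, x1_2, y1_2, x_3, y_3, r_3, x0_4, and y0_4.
x_1 = 94, y_1 = 84, r_1 = 46, x0_2 = 50, y0_2 = 118, x1_2 = 184, y1_2 = 212, x_3 = 162, y_3 = 144, r_3 = 36, x0_4 = 96, y0_4 = 98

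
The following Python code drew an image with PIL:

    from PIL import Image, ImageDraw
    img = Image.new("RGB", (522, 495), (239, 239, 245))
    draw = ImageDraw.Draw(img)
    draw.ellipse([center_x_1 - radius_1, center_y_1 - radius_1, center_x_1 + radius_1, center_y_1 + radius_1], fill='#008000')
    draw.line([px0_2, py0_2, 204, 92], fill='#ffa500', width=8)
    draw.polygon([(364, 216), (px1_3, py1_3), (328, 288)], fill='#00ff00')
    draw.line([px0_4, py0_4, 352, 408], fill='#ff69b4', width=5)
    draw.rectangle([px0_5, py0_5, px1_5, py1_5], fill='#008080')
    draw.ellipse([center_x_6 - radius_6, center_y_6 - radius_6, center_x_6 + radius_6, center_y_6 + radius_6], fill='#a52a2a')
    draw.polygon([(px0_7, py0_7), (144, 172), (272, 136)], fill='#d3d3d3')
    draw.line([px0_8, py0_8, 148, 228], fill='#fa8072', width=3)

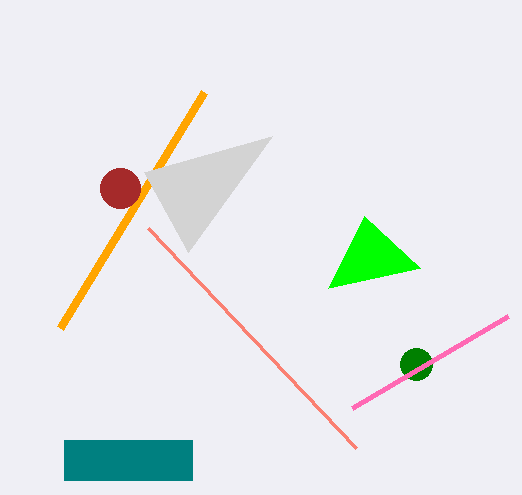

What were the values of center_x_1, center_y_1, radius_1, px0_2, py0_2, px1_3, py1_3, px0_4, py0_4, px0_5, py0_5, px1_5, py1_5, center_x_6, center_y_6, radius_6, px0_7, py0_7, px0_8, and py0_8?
center_x_1 = 416, center_y_1 = 364, radius_1 = 16, px0_2 = 60, py0_2 = 328, px1_3 = 420, py1_3 = 268, px0_4 = 508, py0_4 = 316, px0_5 = 64, py0_5 = 440, px1_5 = 192, py1_5 = 480, center_x_6 = 120, center_y_6 = 188, radius_6 = 20, px0_7 = 188, py0_7 = 252, px0_8 = 356, py0_8 = 448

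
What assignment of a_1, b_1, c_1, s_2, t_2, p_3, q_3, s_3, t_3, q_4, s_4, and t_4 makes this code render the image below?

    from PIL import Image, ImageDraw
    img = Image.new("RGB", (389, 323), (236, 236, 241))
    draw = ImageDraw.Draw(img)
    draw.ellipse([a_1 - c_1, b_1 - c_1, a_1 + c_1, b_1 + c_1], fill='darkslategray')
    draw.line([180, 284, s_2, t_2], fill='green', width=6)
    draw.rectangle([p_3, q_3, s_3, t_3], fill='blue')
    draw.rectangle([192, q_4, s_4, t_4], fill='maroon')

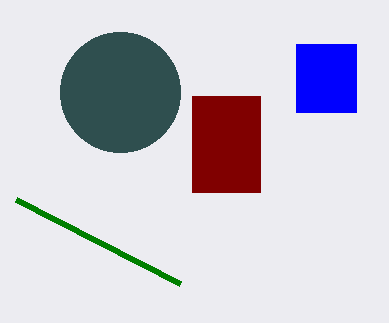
a_1 = 120
b_1 = 92
c_1 = 60
s_2 = 16
t_2 = 200
p_3 = 296
q_3 = 44
s_3 = 356
t_3 = 112
q_4 = 96
s_4 = 260
t_4 = 192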